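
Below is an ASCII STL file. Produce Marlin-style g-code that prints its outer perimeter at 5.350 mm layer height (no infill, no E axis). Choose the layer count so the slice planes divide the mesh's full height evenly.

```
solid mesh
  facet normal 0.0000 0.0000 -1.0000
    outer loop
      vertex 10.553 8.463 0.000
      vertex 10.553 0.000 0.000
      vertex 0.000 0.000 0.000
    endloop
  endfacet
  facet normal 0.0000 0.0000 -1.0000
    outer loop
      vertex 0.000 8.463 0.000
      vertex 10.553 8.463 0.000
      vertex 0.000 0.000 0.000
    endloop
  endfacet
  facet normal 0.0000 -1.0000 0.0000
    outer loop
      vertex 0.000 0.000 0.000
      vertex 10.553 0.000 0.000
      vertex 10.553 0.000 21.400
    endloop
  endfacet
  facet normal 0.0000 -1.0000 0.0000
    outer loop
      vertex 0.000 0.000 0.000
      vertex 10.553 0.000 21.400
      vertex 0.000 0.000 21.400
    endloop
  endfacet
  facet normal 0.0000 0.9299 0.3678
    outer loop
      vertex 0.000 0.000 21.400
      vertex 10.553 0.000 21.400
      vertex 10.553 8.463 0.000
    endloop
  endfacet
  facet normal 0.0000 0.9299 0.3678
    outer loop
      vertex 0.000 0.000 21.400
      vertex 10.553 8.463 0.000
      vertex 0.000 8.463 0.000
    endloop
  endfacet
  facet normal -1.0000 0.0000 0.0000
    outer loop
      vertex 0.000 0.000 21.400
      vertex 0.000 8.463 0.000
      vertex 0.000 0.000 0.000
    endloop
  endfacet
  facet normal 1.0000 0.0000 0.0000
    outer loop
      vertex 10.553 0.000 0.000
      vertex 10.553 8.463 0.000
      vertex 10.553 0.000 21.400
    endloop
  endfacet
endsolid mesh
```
; perimeter-only toolpath
G21 ; units = mm
G90 ; absolute positioning
G28 ; home
; layer 1
G0 Z5.350
G0 X0.000 Y0.000
G1 X10.553 Y0.000
G1 X10.553 Y6.347
G1 X0.000 Y6.347
G1 X0.000 Y0.000
; layer 2
G0 Z10.700
G0 X0.000 Y0.000
G1 X10.553 Y0.000
G1 X10.553 Y4.231
G1 X0.000 Y4.231
G1 X0.000 Y0.000
; layer 3
G0 Z16.050
G0 X0.000 Y0.000
G1 X10.553 Y0.000
G1 X10.553 Y2.116
G1 X0.000 Y2.116
G1 X0.000 Y0.000
M2 ; end

The solid is a wedge (ramp): 10.6 × 8.46 mm base, rising to 21.4 mm along the y=0 edge and sloping linearly to z=0 at y=8.46. Slicing at Δz = 5.350 mm — 4 equal slices spanning the solid's height, so layer i sits at z = i·h/4 — gives 3 non-empty perimeters. Each is a 4-segment closed polygon; G0 lifts to the layer z and rapids to the start vertex, then G1 traces the edges. The cross-section shrinks linearly with z (the slice at the apex is degenerate and omitted).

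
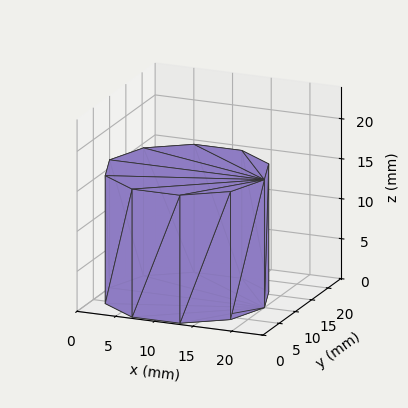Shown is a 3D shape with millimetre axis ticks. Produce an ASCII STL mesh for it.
Reading the render: the shape is a regular 10-sided prism (a cylinder approximated with 10 flat sides), circumscribed radius ≈ 10 mm, height ≈ 16 mm (dimensions read to the nearest mm from the axis ticks). For the STL, each face is triangulated and given an outward normal.

solid part
  facet normal 0.0000 0.0000 -1.0000
    outer loop
      vertex 13.09 19.51 0.00
      vertex 18.09 15.88 0.00
      vertex 20.00 10.00 0.00
    endloop
  endfacet
  facet normal 0.0000 0.0000 -1.0000
    outer loop
      vertex 6.91 19.51 0.00
      vertex 13.09 19.51 0.00
      vertex 20.00 10.00 0.00
    endloop
  endfacet
  facet normal 0.0000 0.0000 -1.0000
    outer loop
      vertex 1.91 15.88 0.00
      vertex 6.91 19.51 0.00
      vertex 20.00 10.00 0.00
    endloop
  endfacet
  facet normal 0.0000 0.0000 -1.0000
    outer loop
      vertex 0.00 10.00 0.00
      vertex 1.91 15.88 0.00
      vertex 20.00 10.00 0.00
    endloop
  endfacet
  facet normal 0.0000 0.0000 -1.0000
    outer loop
      vertex 1.91 4.12 0.00
      vertex 0.00 10.00 0.00
      vertex 20.00 10.00 0.00
    endloop
  endfacet
  facet normal 0.0000 0.0000 -1.0000
    outer loop
      vertex 6.91 0.49 0.00
      vertex 1.91 4.12 0.00
      vertex 20.00 10.00 0.00
    endloop
  endfacet
  facet normal 0.0000 0.0000 -1.0000
    outer loop
      vertex 13.09 0.49 0.00
      vertex 6.91 0.49 0.00
      vertex 20.00 10.00 0.00
    endloop
  endfacet
  facet normal 0.0000 0.0000 -1.0000
    outer loop
      vertex 18.09 4.12 0.00
      vertex 13.09 0.49 0.00
      vertex 20.00 10.00 0.00
    endloop
  endfacet
  facet normal 0.0000 0.0000 1.0000
    outer loop
      vertex 20.00 10.00 16.00
      vertex 18.09 15.88 16.00
      vertex 13.09 19.51 16.00
    endloop
  endfacet
  facet normal 0.0000 0.0000 1.0000
    outer loop
      vertex 20.00 10.00 16.00
      vertex 13.09 19.51 16.00
      vertex 6.91 19.51 16.00
    endloop
  endfacet
  facet normal 0.0000 0.0000 1.0000
    outer loop
      vertex 20.00 10.00 16.00
      vertex 6.91 19.51 16.00
      vertex 1.91 15.88 16.00
    endloop
  endfacet
  facet normal 0.0000 0.0000 1.0000
    outer loop
      vertex 20.00 10.00 16.00
      vertex 1.91 15.88 16.00
      vertex 0.00 10.00 16.00
    endloop
  endfacet
  facet normal 0.0000 0.0000 1.0000
    outer loop
      vertex 20.00 10.00 16.00
      vertex 0.00 10.00 16.00
      vertex 1.91 4.12 16.00
    endloop
  endfacet
  facet normal 0.0000 0.0000 1.0000
    outer loop
      vertex 20.00 10.00 16.00
      vertex 1.91 4.12 16.00
      vertex 6.91 0.49 16.00
    endloop
  endfacet
  facet normal 0.0000 0.0000 1.0000
    outer loop
      vertex 20.00 10.00 16.00
      vertex 6.91 0.49 16.00
      vertex 13.09 0.49 16.00
    endloop
  endfacet
  facet normal 0.0000 0.0000 1.0000
    outer loop
      vertex 20.00 10.00 16.00
      vertex 13.09 0.49 16.00
      vertex 18.09 4.12 16.00
    endloop
  endfacet
  facet normal 0.9511 0.3089 0.0000
    outer loop
      vertex 20.00 10.00 0.00
      vertex 18.09 15.88 0.00
      vertex 18.09 15.88 16.00
    endloop
  endfacet
  facet normal 0.9511 0.3089 0.0000
    outer loop
      vertex 20.00 10.00 0.00
      vertex 18.09 15.88 16.00
      vertex 20.00 10.00 16.00
    endloop
  endfacet
  facet normal 0.5875 0.8092 0.0000
    outer loop
      vertex 18.09 15.88 0.00
      vertex 13.09 19.51 0.00
      vertex 13.09 19.51 16.00
    endloop
  endfacet
  facet normal 0.5875 0.8092 0.0000
    outer loop
      vertex 18.09 15.88 0.00
      vertex 13.09 19.51 16.00
      vertex 18.09 15.88 16.00
    endloop
  endfacet
  facet normal 0.0000 1.0000 0.0000
    outer loop
      vertex 13.09 19.51 0.00
      vertex 6.91 19.51 0.00
      vertex 6.91 19.51 16.00
    endloop
  endfacet
  facet normal 0.0000 1.0000 0.0000
    outer loop
      vertex 13.09 19.51 0.00
      vertex 6.91 19.51 16.00
      vertex 13.09 19.51 16.00
    endloop
  endfacet
  facet normal -0.5875 0.8092 0.0000
    outer loop
      vertex 6.91 19.51 0.00
      vertex 1.91 15.88 0.00
      vertex 1.91 15.88 16.00
    endloop
  endfacet
  facet normal -0.5875 0.8092 0.0000
    outer loop
      vertex 6.91 19.51 0.00
      vertex 1.91 15.88 16.00
      vertex 6.91 19.51 16.00
    endloop
  endfacet
  facet normal -0.9511 0.3089 0.0000
    outer loop
      vertex 1.91 15.88 0.00
      vertex 0.00 10.00 0.00
      vertex 0.00 10.00 16.00
    endloop
  endfacet
  facet normal -0.9511 0.3089 0.0000
    outer loop
      vertex 1.91 15.88 0.00
      vertex 0.00 10.00 16.00
      vertex 1.91 15.88 16.00
    endloop
  endfacet
  facet normal -0.9511 -0.3089 0.0000
    outer loop
      vertex 0.00 10.00 0.00
      vertex 1.91 4.12 0.00
      vertex 1.91 4.12 16.00
    endloop
  endfacet
  facet normal -0.9511 -0.3089 0.0000
    outer loop
      vertex 0.00 10.00 0.00
      vertex 1.91 4.12 16.00
      vertex 0.00 10.00 16.00
    endloop
  endfacet
  facet normal -0.5875 -0.8092 0.0000
    outer loop
      vertex 1.91 4.12 0.00
      vertex 6.91 0.49 0.00
      vertex 6.91 0.49 16.00
    endloop
  endfacet
  facet normal -0.5875 -0.8092 0.0000
    outer loop
      vertex 1.91 4.12 0.00
      vertex 6.91 0.49 16.00
      vertex 1.91 4.12 16.00
    endloop
  endfacet
  facet normal 0.0000 -1.0000 0.0000
    outer loop
      vertex 6.91 0.49 0.00
      vertex 13.09 0.49 0.00
      vertex 13.09 0.49 16.00
    endloop
  endfacet
  facet normal 0.0000 -1.0000 0.0000
    outer loop
      vertex 6.91 0.49 0.00
      vertex 13.09 0.49 16.00
      vertex 6.91 0.49 16.00
    endloop
  endfacet
  facet normal 0.5875 -0.8092 0.0000
    outer loop
      vertex 13.09 0.49 0.00
      vertex 18.09 4.12 0.00
      vertex 18.09 4.12 16.00
    endloop
  endfacet
  facet normal 0.5875 -0.8092 0.0000
    outer loop
      vertex 13.09 0.49 0.00
      vertex 18.09 4.12 16.00
      vertex 13.09 0.49 16.00
    endloop
  endfacet
  facet normal 0.9511 -0.3089 0.0000
    outer loop
      vertex 18.09 4.12 0.00
      vertex 20.00 10.00 0.00
      vertex 20.00 10.00 16.00
    endloop
  endfacet
  facet normal 0.9511 -0.3089 0.0000
    outer loop
      vertex 18.09 4.12 0.00
      vertex 20.00 10.00 16.00
      vertex 18.09 4.12 16.00
    endloop
  endfacet
endsolid part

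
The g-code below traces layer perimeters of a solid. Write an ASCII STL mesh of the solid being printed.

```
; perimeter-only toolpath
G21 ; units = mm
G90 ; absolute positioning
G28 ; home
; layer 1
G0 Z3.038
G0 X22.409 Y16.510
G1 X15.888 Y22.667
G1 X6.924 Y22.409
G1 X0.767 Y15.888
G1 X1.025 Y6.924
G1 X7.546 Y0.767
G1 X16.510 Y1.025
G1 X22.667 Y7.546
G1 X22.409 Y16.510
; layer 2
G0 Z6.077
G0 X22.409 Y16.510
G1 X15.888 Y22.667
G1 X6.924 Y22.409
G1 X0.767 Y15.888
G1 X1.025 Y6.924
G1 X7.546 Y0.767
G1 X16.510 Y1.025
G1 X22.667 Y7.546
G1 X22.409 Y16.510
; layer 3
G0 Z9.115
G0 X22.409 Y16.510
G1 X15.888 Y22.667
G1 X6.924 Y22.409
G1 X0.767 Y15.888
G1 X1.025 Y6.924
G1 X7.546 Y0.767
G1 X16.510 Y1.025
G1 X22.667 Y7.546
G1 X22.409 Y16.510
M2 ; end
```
solid part
  facet normal 0.0000 0.0000 -1.0000
    outer loop
      vertex 6.924 22.409 0.000
      vertex 15.888 22.667 0.000
      vertex 22.409 16.510 0.000
    endloop
  endfacet
  facet normal 0.0000 0.0000 -1.0000
    outer loop
      vertex 0.767 15.888 0.000
      vertex 6.924 22.409 0.000
      vertex 22.409 16.510 0.000
    endloop
  endfacet
  facet normal 0.0000 0.0000 -1.0000
    outer loop
      vertex 1.025 6.924 0.000
      vertex 0.767 15.888 0.000
      vertex 22.409 16.510 0.000
    endloop
  endfacet
  facet normal 0.0000 0.0000 -1.0000
    outer loop
      vertex 7.546 0.767 0.000
      vertex 1.025 6.924 0.000
      vertex 22.409 16.510 0.000
    endloop
  endfacet
  facet normal 0.0000 0.0000 -1.0000
    outer loop
      vertex 16.510 1.025 0.000
      vertex 7.546 0.767 0.000
      vertex 22.409 16.510 0.000
    endloop
  endfacet
  facet normal 0.0000 0.0000 -1.0000
    outer loop
      vertex 22.667 7.546 0.000
      vertex 16.510 1.025 0.000
      vertex 22.409 16.510 0.000
    endloop
  endfacet
  facet normal 0.0000 0.0000 1.0000
    outer loop
      vertex 22.409 16.510 9.115
      vertex 15.888 22.667 9.115
      vertex 6.924 22.409 9.115
    endloop
  endfacet
  facet normal 0.0000 0.0000 1.0000
    outer loop
      vertex 22.409 16.510 9.115
      vertex 6.924 22.409 9.115
      vertex 0.767 15.888 9.115
    endloop
  endfacet
  facet normal 0.0000 0.0000 1.0000
    outer loop
      vertex 22.409 16.510 9.115
      vertex 0.767 15.888 9.115
      vertex 1.025 6.924 9.115
    endloop
  endfacet
  facet normal 0.0000 0.0000 1.0000
    outer loop
      vertex 22.409 16.510 9.115
      vertex 1.025 6.924 9.115
      vertex 7.546 0.767 9.115
    endloop
  endfacet
  facet normal 0.0000 0.0000 1.0000
    outer loop
      vertex 22.409 16.510 9.115
      vertex 7.546 0.767 9.115
      vertex 16.510 1.025 9.115
    endloop
  endfacet
  facet normal 0.0000 0.0000 1.0000
    outer loop
      vertex 22.409 16.510 9.115
      vertex 16.510 1.025 9.115
      vertex 22.667 7.546 9.115
    endloop
  endfacet
  facet normal 0.6865 0.7271 0.0000
    outer loop
      vertex 22.409 16.510 0.000
      vertex 15.888 22.667 0.000
      vertex 15.888 22.667 9.115
    endloop
  endfacet
  facet normal 0.6865 0.7271 0.0000
    outer loop
      vertex 22.409 16.510 0.000
      vertex 15.888 22.667 9.115
      vertex 22.409 16.510 9.115
    endloop
  endfacet
  facet normal -0.0288 0.9996 0.0000
    outer loop
      vertex 15.888 22.667 0.000
      vertex 6.924 22.409 0.000
      vertex 6.924 22.409 9.115
    endloop
  endfacet
  facet normal -0.0288 0.9996 0.0000
    outer loop
      vertex 15.888 22.667 0.000
      vertex 6.924 22.409 9.115
      vertex 15.888 22.667 9.115
    endloop
  endfacet
  facet normal -0.7271 0.6865 0.0000
    outer loop
      vertex 6.924 22.409 0.000
      vertex 0.767 15.888 0.000
      vertex 0.767 15.888 9.115
    endloop
  endfacet
  facet normal -0.7271 0.6865 0.0000
    outer loop
      vertex 6.924 22.409 0.000
      vertex 0.767 15.888 9.115
      vertex 6.924 22.409 9.115
    endloop
  endfacet
  facet normal -0.9996 -0.0288 0.0000
    outer loop
      vertex 0.767 15.888 0.000
      vertex 1.025 6.924 0.000
      vertex 1.025 6.924 9.115
    endloop
  endfacet
  facet normal -0.9996 -0.0288 0.0000
    outer loop
      vertex 0.767 15.888 0.000
      vertex 1.025 6.924 9.115
      vertex 0.767 15.888 9.115
    endloop
  endfacet
  facet normal -0.6865 -0.7271 0.0000
    outer loop
      vertex 1.025 6.924 0.000
      vertex 7.546 0.767 0.000
      vertex 7.546 0.767 9.115
    endloop
  endfacet
  facet normal -0.6865 -0.7271 0.0000
    outer loop
      vertex 1.025 6.924 0.000
      vertex 7.546 0.767 9.115
      vertex 1.025 6.924 9.115
    endloop
  endfacet
  facet normal 0.0288 -0.9996 0.0000
    outer loop
      vertex 7.546 0.767 0.000
      vertex 16.510 1.025 0.000
      vertex 16.510 1.025 9.115
    endloop
  endfacet
  facet normal 0.0288 -0.9996 0.0000
    outer loop
      vertex 7.546 0.767 0.000
      vertex 16.510 1.025 9.115
      vertex 7.546 0.767 9.115
    endloop
  endfacet
  facet normal 0.7271 -0.6865 0.0000
    outer loop
      vertex 16.510 1.025 0.000
      vertex 22.667 7.546 0.000
      vertex 22.667 7.546 9.115
    endloop
  endfacet
  facet normal 0.7271 -0.6865 0.0000
    outer loop
      vertex 16.510 1.025 0.000
      vertex 22.667 7.546 9.115
      vertex 16.510 1.025 9.115
    endloop
  endfacet
  facet normal 0.9996 0.0288 0.0000
    outer loop
      vertex 22.667 7.546 0.000
      vertex 22.409 16.510 0.000
      vertex 22.409 16.510 9.115
    endloop
  endfacet
  facet normal 0.9996 0.0288 0.0000
    outer loop
      vertex 22.667 7.546 0.000
      vertex 22.409 16.510 9.115
      vertex 22.667 7.546 9.115
    endloop
  endfacet
endsolid part

The G0 Z moves step by Δz≈3.038 mm. Every layer's G1 loop is the same polygon, so the solid is a straight extrusion of it from z=0 to z≈9.12. Closing with flat bottom and top caps and triangulating gives 28 facets — a regular 8-sided prism (a cylinder approximated with 8 flat sides), circumscribed radius ≈ 11.7 mm, height ≈ 9.12 mm.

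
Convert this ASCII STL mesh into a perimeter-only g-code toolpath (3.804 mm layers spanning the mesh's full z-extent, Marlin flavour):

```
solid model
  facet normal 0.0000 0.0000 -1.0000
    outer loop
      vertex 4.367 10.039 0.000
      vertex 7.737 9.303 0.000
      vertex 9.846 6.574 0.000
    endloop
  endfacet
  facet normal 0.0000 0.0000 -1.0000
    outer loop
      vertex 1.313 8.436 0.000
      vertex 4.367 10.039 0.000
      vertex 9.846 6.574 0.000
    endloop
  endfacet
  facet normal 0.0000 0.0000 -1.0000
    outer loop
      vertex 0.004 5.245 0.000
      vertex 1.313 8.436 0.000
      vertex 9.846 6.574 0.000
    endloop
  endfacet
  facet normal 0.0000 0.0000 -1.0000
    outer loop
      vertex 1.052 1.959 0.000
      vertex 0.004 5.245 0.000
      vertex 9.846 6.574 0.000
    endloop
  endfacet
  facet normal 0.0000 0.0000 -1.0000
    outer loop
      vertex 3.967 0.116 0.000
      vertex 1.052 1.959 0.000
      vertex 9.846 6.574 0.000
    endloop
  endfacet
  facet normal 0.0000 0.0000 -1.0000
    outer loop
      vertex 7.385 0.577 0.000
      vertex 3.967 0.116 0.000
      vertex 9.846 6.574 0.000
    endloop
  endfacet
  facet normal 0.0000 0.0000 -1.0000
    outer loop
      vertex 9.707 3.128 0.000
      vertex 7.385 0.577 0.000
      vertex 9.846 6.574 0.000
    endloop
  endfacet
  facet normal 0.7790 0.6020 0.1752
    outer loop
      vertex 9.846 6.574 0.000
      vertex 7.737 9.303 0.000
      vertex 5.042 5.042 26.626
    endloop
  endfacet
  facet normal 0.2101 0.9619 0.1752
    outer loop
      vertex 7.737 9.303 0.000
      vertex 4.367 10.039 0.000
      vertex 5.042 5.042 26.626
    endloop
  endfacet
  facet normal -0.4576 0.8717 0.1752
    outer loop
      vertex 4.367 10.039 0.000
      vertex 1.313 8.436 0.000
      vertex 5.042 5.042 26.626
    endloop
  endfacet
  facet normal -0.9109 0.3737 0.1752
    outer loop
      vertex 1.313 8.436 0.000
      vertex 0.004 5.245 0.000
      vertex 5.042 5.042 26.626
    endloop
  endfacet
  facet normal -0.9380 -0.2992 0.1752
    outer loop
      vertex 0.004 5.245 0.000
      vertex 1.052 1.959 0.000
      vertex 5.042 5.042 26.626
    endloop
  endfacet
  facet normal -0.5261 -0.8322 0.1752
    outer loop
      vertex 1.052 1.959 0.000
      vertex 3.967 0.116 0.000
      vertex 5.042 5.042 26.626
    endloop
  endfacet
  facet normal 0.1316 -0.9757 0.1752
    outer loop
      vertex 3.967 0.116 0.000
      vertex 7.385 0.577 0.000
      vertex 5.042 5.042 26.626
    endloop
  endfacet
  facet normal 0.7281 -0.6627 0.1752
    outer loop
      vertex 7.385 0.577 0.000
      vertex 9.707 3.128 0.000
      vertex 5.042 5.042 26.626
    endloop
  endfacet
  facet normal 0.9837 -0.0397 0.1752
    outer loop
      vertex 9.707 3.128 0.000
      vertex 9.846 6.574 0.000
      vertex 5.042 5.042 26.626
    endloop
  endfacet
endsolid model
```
; perimeter-only toolpath
G21 ; units = mm
G90 ; absolute positioning
G28 ; home
; layer 1
G0 Z3.804
G0 X9.160 Y6.355
G1 X7.352 Y8.694
G1 X4.463 Y9.325
G1 X1.846 Y7.951
G1 X0.724 Y5.216
G1 X1.622 Y2.399
G1 X4.121 Y0.820
G1 X7.050 Y1.215
G1 X9.041 Y3.401
G1 X9.160 Y6.355
; layer 2
G0 Z7.607
G0 X8.473 Y6.136
G1 X6.967 Y8.086
G1 X4.560 Y8.611
G1 X2.378 Y7.466
G1 X1.443 Y5.187
G1 X2.192 Y2.840
G1 X4.274 Y1.523
G1 X6.716 Y1.853
G1 X8.374 Y3.675
G1 X8.473 Y6.136
; layer 3
G0 Z11.411
G0 X7.787 Y5.917
G1 X6.582 Y7.477
G1 X4.656 Y7.897
G1 X2.911 Y6.981
G1 X2.163 Y5.158
G1 X2.762 Y3.280
G1 X4.428 Y2.227
G1 X6.381 Y2.491
G1 X7.708 Y3.948
G1 X7.787 Y5.917
; layer 4
G0 Z15.215
G0 X7.101 Y5.699
G1 X6.197 Y6.868
G1 X4.753 Y7.184
G1 X3.444 Y6.497
G1 X2.883 Y5.129
G1 X3.332 Y3.721
G1 X4.581 Y2.931
G1 X6.046 Y3.128
G1 X7.041 Y4.222
G1 X7.101 Y5.699
; layer 5
G0 Z19.019
G0 X6.415 Y5.480
G1 X5.812 Y6.259
G1 X4.849 Y6.470
G1 X3.977 Y6.012
G1 X3.603 Y5.100
G1 X3.902 Y4.161
G1 X4.735 Y3.635
G1 X5.711 Y3.766
G1 X6.375 Y4.495
G1 X6.415 Y5.480
; layer 6
G0 Z22.822
G0 X5.728 Y5.261
G1 X5.427 Y5.651
G1 X4.946 Y5.756
G1 X4.509 Y5.527
G1 X4.322 Y5.071
G1 X4.472 Y4.602
G1 X4.888 Y4.338
G1 X5.377 Y4.404
G1 X5.708 Y4.769
G1 X5.728 Y5.261
M2 ; end

The solid is a regular 9-sided pyramid, base circumscribed radius ≈ 5.04 mm, apex at z ≈ 26.6 mm. Slicing at Δz = 3.804 mm — 7 equal slices spanning the solid's height, so layer i sits at z = i·h/7 — gives 6 non-empty perimeters. Each is a 9-segment closed polygon; G0 lifts to the layer z and rapids to the start vertex, then G1 traces the edges. The cross-section shrinks linearly with z (the slice at the apex is degenerate and omitted).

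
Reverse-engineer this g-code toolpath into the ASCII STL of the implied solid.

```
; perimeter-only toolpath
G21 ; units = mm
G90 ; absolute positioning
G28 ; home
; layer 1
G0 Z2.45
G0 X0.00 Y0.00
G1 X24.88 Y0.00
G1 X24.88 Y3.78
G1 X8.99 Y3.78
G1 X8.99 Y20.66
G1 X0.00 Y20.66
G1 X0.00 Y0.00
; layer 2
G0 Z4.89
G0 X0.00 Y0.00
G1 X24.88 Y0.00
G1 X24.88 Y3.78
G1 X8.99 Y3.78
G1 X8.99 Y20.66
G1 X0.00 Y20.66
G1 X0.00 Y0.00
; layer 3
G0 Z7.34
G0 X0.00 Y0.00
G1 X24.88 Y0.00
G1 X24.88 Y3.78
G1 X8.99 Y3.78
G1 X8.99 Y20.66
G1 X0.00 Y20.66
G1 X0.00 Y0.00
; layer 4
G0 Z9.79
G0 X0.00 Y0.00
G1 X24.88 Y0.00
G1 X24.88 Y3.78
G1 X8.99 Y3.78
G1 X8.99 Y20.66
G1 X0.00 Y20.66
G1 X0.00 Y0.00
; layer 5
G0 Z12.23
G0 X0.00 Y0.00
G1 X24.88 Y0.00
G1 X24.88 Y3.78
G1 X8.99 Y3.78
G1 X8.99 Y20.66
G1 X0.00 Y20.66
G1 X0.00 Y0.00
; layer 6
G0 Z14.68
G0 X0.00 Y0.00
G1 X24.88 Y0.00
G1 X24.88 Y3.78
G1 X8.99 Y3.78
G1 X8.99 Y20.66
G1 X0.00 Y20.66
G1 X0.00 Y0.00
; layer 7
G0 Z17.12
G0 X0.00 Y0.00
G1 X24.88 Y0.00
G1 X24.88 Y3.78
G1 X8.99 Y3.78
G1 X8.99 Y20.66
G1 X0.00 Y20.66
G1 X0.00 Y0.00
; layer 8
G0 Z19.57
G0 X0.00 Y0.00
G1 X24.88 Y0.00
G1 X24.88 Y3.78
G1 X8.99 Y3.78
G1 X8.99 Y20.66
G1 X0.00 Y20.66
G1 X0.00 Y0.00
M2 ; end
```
solid part
  facet normal 0.0000 0.0000 -1.0000
    outer loop
      vertex 24.88 3.78 0.00
      vertex 24.88 0.00 0.00
      vertex 0.00 0.00 0.00
    endloop
  endfacet
  facet normal 0.0000 0.0000 -1.0000
    outer loop
      vertex 8.99 3.78 0.00
      vertex 24.88 3.78 0.00
      vertex 0.00 0.00 0.00
    endloop
  endfacet
  facet normal 0.0000 0.0000 -1.0000
    outer loop
      vertex 8.99 20.66 0.00
      vertex 8.99 3.78 0.00
      vertex 0.00 0.00 0.00
    endloop
  endfacet
  facet normal 0.0000 0.0000 -1.0000
    outer loop
      vertex 0.00 20.66 0.00
      vertex 8.99 20.66 0.00
      vertex 0.00 0.00 0.00
    endloop
  endfacet
  facet normal 0.0000 0.0000 1.0000
    outer loop
      vertex 0.00 0.00 19.57
      vertex 24.88 0.00 19.57
      vertex 24.88 3.78 19.57
    endloop
  endfacet
  facet normal 0.0000 0.0000 1.0000
    outer loop
      vertex 0.00 0.00 19.57
      vertex 24.88 3.78 19.57
      vertex 8.99 3.78 19.57
    endloop
  endfacet
  facet normal 0.0000 0.0000 1.0000
    outer loop
      vertex 0.00 0.00 19.57
      vertex 8.99 3.78 19.57
      vertex 8.99 20.66 19.57
    endloop
  endfacet
  facet normal 0.0000 0.0000 1.0000
    outer loop
      vertex 0.00 0.00 19.57
      vertex 8.99 20.66 19.57
      vertex 0.00 20.66 19.57
    endloop
  endfacet
  facet normal 0.0000 -1.0000 0.0000
    outer loop
      vertex 0.00 0.00 0.00
      vertex 24.88 0.00 0.00
      vertex 24.88 0.00 19.57
    endloop
  endfacet
  facet normal 0.0000 -1.0000 0.0000
    outer loop
      vertex 0.00 0.00 0.00
      vertex 24.88 0.00 19.57
      vertex 0.00 0.00 19.57
    endloop
  endfacet
  facet normal 1.0000 0.0000 0.0000
    outer loop
      vertex 24.88 0.00 0.00
      vertex 24.88 3.78 0.00
      vertex 24.88 3.78 19.57
    endloop
  endfacet
  facet normal 1.0000 0.0000 0.0000
    outer loop
      vertex 24.88 0.00 0.00
      vertex 24.88 3.78 19.57
      vertex 24.88 0.00 19.57
    endloop
  endfacet
  facet normal 0.0000 1.0000 0.0000
    outer loop
      vertex 24.88 3.78 0.00
      vertex 8.99 3.78 0.00
      vertex 8.99 3.78 19.57
    endloop
  endfacet
  facet normal 0.0000 1.0000 0.0000
    outer loop
      vertex 24.88 3.78 0.00
      vertex 8.99 3.78 19.57
      vertex 24.88 3.78 19.57
    endloop
  endfacet
  facet normal 1.0000 0.0000 0.0000
    outer loop
      vertex 8.99 3.78 0.00
      vertex 8.99 20.66 0.00
      vertex 8.99 20.66 19.57
    endloop
  endfacet
  facet normal 1.0000 0.0000 0.0000
    outer loop
      vertex 8.99 3.78 0.00
      vertex 8.99 20.66 19.57
      vertex 8.99 3.78 19.57
    endloop
  endfacet
  facet normal 0.0000 1.0000 0.0000
    outer loop
      vertex 8.99 20.66 0.00
      vertex 0.00 20.66 0.00
      vertex 0.00 20.66 19.57
    endloop
  endfacet
  facet normal 0.0000 1.0000 0.0000
    outer loop
      vertex 8.99 20.66 0.00
      vertex 0.00 20.66 19.57
      vertex 8.99 20.66 19.57
    endloop
  endfacet
  facet normal -1.0000 0.0000 0.0000
    outer loop
      vertex 0.00 20.66 0.00
      vertex 0.00 0.00 0.00
      vertex 0.00 0.00 19.57
    endloop
  endfacet
  facet normal -1.0000 0.0000 0.0000
    outer loop
      vertex 0.00 20.66 0.00
      vertex 0.00 0.00 19.57
      vertex 0.00 20.66 19.57
    endloop
  endfacet
endsolid part

The G0 Z moves step by Δz≈2.45 mm. Every layer's G1 loop is the same polygon, so the solid is a straight extrusion of it from z=0 to z≈19.6. Closing with flat bottom and top caps and triangulating gives 20 facets — an L-shaped prism: outer 24.9 × 20.7 mm, arm thicknesses ≈ 3.78 mm (horizontal) and 8.99 mm (vertical), extruded 19.6 mm in z.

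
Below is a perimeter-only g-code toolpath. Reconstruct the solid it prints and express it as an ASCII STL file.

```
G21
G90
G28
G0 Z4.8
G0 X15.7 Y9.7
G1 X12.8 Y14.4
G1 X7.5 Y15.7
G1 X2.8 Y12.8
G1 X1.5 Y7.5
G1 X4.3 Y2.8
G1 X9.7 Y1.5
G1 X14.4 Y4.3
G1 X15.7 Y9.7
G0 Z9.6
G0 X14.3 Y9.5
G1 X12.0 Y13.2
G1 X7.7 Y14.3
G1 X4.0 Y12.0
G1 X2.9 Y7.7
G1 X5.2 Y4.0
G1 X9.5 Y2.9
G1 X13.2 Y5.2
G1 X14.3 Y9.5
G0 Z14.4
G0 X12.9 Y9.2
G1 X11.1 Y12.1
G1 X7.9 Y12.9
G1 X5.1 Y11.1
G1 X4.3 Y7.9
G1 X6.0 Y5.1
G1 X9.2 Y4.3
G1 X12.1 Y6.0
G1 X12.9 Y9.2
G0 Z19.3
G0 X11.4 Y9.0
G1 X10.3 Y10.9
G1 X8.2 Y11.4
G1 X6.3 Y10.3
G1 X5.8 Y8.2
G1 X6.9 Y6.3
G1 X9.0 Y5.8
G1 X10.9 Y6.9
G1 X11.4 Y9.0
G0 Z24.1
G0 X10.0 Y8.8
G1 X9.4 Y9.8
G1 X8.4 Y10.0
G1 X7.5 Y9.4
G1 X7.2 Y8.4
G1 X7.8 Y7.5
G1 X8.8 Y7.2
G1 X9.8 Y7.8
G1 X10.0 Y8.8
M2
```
solid part
  facet normal 0.0000 0.0000 -1.0000
    outer loop
      vertex 7.3 17.1 0.0
      vertex 13.7 15.5 0.0
      vertex 17.1 9.9 0.0
    endloop
  endfacet
  facet normal 0.0000 0.0000 -1.0000
    outer loop
      vertex 1.7 13.7 0.0
      vertex 7.3 17.1 0.0
      vertex 17.1 9.9 0.0
    endloop
  endfacet
  facet normal 0.0000 0.0000 -1.0000
    outer loop
      vertex 0.1 7.3 0.0
      vertex 1.7 13.7 0.0
      vertex 17.1 9.9 0.0
    endloop
  endfacet
  facet normal 0.0000 0.0000 -1.0000
    outer loop
      vertex 3.5 1.7 0.0
      vertex 0.1 7.3 0.0
      vertex 17.1 9.9 0.0
    endloop
  endfacet
  facet normal 0.0000 0.0000 -1.0000
    outer loop
      vertex 9.9 0.1 0.0
      vertex 3.5 1.7 0.0
      vertex 17.1 9.9 0.0
    endloop
  endfacet
  facet normal 0.0000 0.0000 -1.0000
    outer loop
      vertex 15.5 3.5 0.0
      vertex 9.9 0.1 0.0
      vertex 17.1 9.9 0.0
    endloop
  endfacet
  facet normal 0.8242 0.5004 0.2649
    outer loop
      vertex 17.1 9.9 0.0
      vertex 13.7 15.5 0.0
      vertex 8.6 8.6 28.9
    endloop
  endfacet
  facet normal 0.2339 0.9356 0.2646
    outer loop
      vertex 13.7 15.5 0.0
      vertex 7.3 17.1 0.0
      vertex 8.6 8.6 28.9
    endloop
  endfacet
  facet normal -0.5004 0.8242 0.2649
    outer loop
      vertex 7.3 17.1 0.0
      vertex 1.7 13.7 0.0
      vertex 8.6 8.6 28.9
    endloop
  endfacet
  facet normal -0.9356 0.2339 0.2646
    outer loop
      vertex 1.7 13.7 0.0
      vertex 0.1 7.3 0.0
      vertex 8.6 8.6 28.9
    endloop
  endfacet
  facet normal -0.8242 -0.5004 0.2649
    outer loop
      vertex 0.1 7.3 0.0
      vertex 3.5 1.7 0.0
      vertex 8.6 8.6 28.9
    endloop
  endfacet
  facet normal -0.2339 -0.9356 0.2646
    outer loop
      vertex 3.5 1.7 0.0
      vertex 9.9 0.1 0.0
      vertex 8.6 8.6 28.9
    endloop
  endfacet
  facet normal 0.5004 -0.8242 0.2649
    outer loop
      vertex 9.9 0.1 0.0
      vertex 15.5 3.5 0.0
      vertex 8.6 8.6 28.9
    endloop
  endfacet
  facet normal 0.9356 -0.2339 0.2646
    outer loop
      vertex 15.5 3.5 0.0
      vertex 17.1 9.9 0.0
      vertex 8.6 8.6 28.9
    endloop
  endfacet
endsolid part

The G0 Z moves step by Δz≈4.8 mm. The G1 loops shrink linearly with z, so the solid tapers from its base footprint up to z≈28.9. Closing with a flat bottom cap and the tapered top and triangulating gives 14 facets — a regular 8-sided pyramid, base circumscribed radius ≈ 8.6 mm, apex at z ≈ 28.9 mm.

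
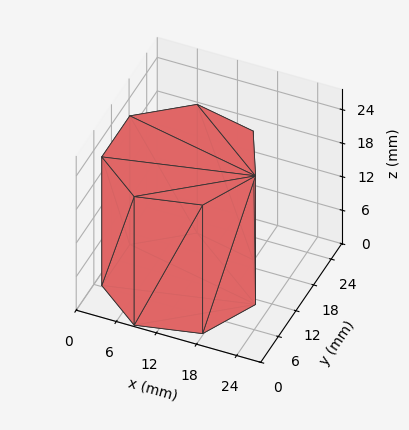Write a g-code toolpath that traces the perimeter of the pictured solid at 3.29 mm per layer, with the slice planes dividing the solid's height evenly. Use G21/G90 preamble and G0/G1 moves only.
Reading the render: the shape is a regular 7-sided prism (a cylinder approximated with 7 flat sides), circumscribed radius ≈ 11 mm, height ≈ 23 mm (dimensions read to the nearest mm from the axis ticks). For the g-code, the solid's height is divided into equal slices at the stated Δz and each level perimeter traced with G1 moves after a G0 lift.

; perimeter-only toolpath
G21 ; units = mm
G90 ; absolute positioning
G28 ; home
; layer 1
G0 Z3.29
G0 X22.00 Y11.00
G1 X17.86 Y19.60
G1 X8.55 Y21.72
G1 X1.09 Y15.77
G1 X1.09 Y6.23
G1 X8.55 Y0.28
G1 X17.86 Y2.40
G1 X22.00 Y11.00
; layer 2
G0 Z6.57
G0 X22.00 Y11.00
G1 X17.86 Y19.60
G1 X8.55 Y21.72
G1 X1.09 Y15.77
G1 X1.09 Y6.23
G1 X8.55 Y0.28
G1 X17.86 Y2.40
G1 X22.00 Y11.00
; layer 3
G0 Z9.86
G0 X22.00 Y11.00
G1 X17.86 Y19.60
G1 X8.55 Y21.72
G1 X1.09 Y15.77
G1 X1.09 Y6.23
G1 X8.55 Y0.28
G1 X17.86 Y2.40
G1 X22.00 Y11.00
; layer 4
G0 Z13.14
G0 X22.00 Y11.00
G1 X17.86 Y19.60
G1 X8.55 Y21.72
G1 X1.09 Y15.77
G1 X1.09 Y6.23
G1 X8.55 Y0.28
G1 X17.86 Y2.40
G1 X22.00 Y11.00
; layer 5
G0 Z16.43
G0 X22.00 Y11.00
G1 X17.86 Y19.60
G1 X8.55 Y21.72
G1 X1.09 Y15.77
G1 X1.09 Y6.23
G1 X8.55 Y0.28
G1 X17.86 Y2.40
G1 X22.00 Y11.00
; layer 6
G0 Z19.71
G0 X22.00 Y11.00
G1 X17.86 Y19.60
G1 X8.55 Y21.72
G1 X1.09 Y15.77
G1 X1.09 Y6.23
G1 X8.55 Y0.28
G1 X17.86 Y2.40
G1 X22.00 Y11.00
; layer 7
G0 Z23.00
G0 X22.00 Y11.00
G1 X17.86 Y19.60
G1 X8.55 Y21.72
G1 X1.09 Y15.77
G1 X1.09 Y6.23
G1 X8.55 Y0.28
G1 X17.86 Y2.40
G1 X22.00 Y11.00
M2 ; end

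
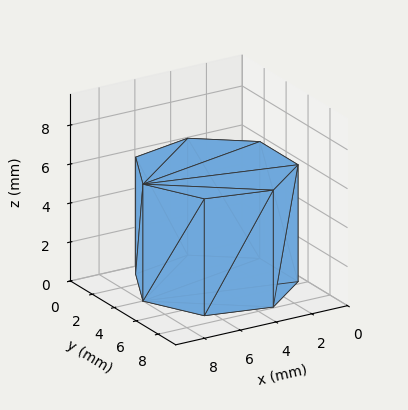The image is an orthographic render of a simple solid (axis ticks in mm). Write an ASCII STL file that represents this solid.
Reading the render: the shape is a regular 7-sided prism (a cylinder approximated with 7 flat sides), circumscribed radius ≈ 4 mm, height ≈ 6 mm (dimensions read to the nearest mm from the axis ticks). For the STL, each face is triangulated and given an outward normal.

solid part
  facet normal 0.0000 0.0000 -1.0000
    outer loop
      vertex 3.11 7.90 0.00
      vertex 6.49 7.13 0.00
      vertex 8.00 4.00 0.00
    endloop
  endfacet
  facet normal 0.0000 0.0000 -1.0000
    outer loop
      vertex 0.40 5.74 0.00
      vertex 3.11 7.90 0.00
      vertex 8.00 4.00 0.00
    endloop
  endfacet
  facet normal 0.0000 0.0000 -1.0000
    outer loop
      vertex 0.40 2.26 0.00
      vertex 0.40 5.74 0.00
      vertex 8.00 4.00 0.00
    endloop
  endfacet
  facet normal 0.0000 0.0000 -1.0000
    outer loop
      vertex 3.11 0.10 0.00
      vertex 0.40 2.26 0.00
      vertex 8.00 4.00 0.00
    endloop
  endfacet
  facet normal 0.0000 0.0000 -1.0000
    outer loop
      vertex 6.49 0.87 0.00
      vertex 3.11 0.10 0.00
      vertex 8.00 4.00 0.00
    endloop
  endfacet
  facet normal 0.0000 0.0000 1.0000
    outer loop
      vertex 8.00 4.00 6.00
      vertex 6.49 7.13 6.00
      vertex 3.11 7.90 6.00
    endloop
  endfacet
  facet normal 0.0000 0.0000 1.0000
    outer loop
      vertex 8.00 4.00 6.00
      vertex 3.11 7.90 6.00
      vertex 0.40 5.74 6.00
    endloop
  endfacet
  facet normal 0.0000 0.0000 1.0000
    outer loop
      vertex 8.00 4.00 6.00
      vertex 0.40 5.74 6.00
      vertex 0.40 2.26 6.00
    endloop
  endfacet
  facet normal 0.0000 0.0000 1.0000
    outer loop
      vertex 8.00 4.00 6.00
      vertex 0.40 2.26 6.00
      vertex 3.11 0.10 6.00
    endloop
  endfacet
  facet normal 0.0000 0.0000 1.0000
    outer loop
      vertex 8.00 4.00 6.00
      vertex 3.11 0.10 6.00
      vertex 6.49 0.87 6.00
    endloop
  endfacet
  facet normal 0.9007 0.4345 0.0000
    outer loop
      vertex 8.00 4.00 0.00
      vertex 6.49 7.13 0.00
      vertex 6.49 7.13 6.00
    endloop
  endfacet
  facet normal 0.9007 0.4345 0.0000
    outer loop
      vertex 8.00 4.00 0.00
      vertex 6.49 7.13 6.00
      vertex 8.00 4.00 6.00
    endloop
  endfacet
  facet normal 0.2221 0.9750 0.0000
    outer loop
      vertex 6.49 7.13 0.00
      vertex 3.11 7.90 0.00
      vertex 3.11 7.90 6.00
    endloop
  endfacet
  facet normal 0.2221 0.9750 0.0000
    outer loop
      vertex 6.49 7.13 0.00
      vertex 3.11 7.90 6.00
      vertex 6.49 7.13 6.00
    endloop
  endfacet
  facet normal -0.6233 0.7820 0.0000
    outer loop
      vertex 3.11 7.90 0.00
      vertex 0.40 5.74 0.00
      vertex 0.40 5.74 6.00
    endloop
  endfacet
  facet normal -0.6233 0.7820 0.0000
    outer loop
      vertex 3.11 7.90 0.00
      vertex 0.40 5.74 6.00
      vertex 3.11 7.90 6.00
    endloop
  endfacet
  facet normal -1.0000 0.0000 0.0000
    outer loop
      vertex 0.40 5.74 0.00
      vertex 0.40 2.26 0.00
      vertex 0.40 2.26 6.00
    endloop
  endfacet
  facet normal -1.0000 0.0000 0.0000
    outer loop
      vertex 0.40 5.74 0.00
      vertex 0.40 2.26 6.00
      vertex 0.40 5.74 6.00
    endloop
  endfacet
  facet normal -0.6233 -0.7820 0.0000
    outer loop
      vertex 0.40 2.26 0.00
      vertex 3.11 0.10 0.00
      vertex 3.11 0.10 6.00
    endloop
  endfacet
  facet normal -0.6233 -0.7820 0.0000
    outer loop
      vertex 0.40 2.26 0.00
      vertex 3.11 0.10 6.00
      vertex 0.40 2.26 6.00
    endloop
  endfacet
  facet normal 0.2221 -0.9750 0.0000
    outer loop
      vertex 3.11 0.10 0.00
      vertex 6.49 0.87 0.00
      vertex 6.49 0.87 6.00
    endloop
  endfacet
  facet normal 0.2221 -0.9750 0.0000
    outer loop
      vertex 3.11 0.10 0.00
      vertex 6.49 0.87 6.00
      vertex 3.11 0.10 6.00
    endloop
  endfacet
  facet normal 0.9007 -0.4345 0.0000
    outer loop
      vertex 6.49 0.87 0.00
      vertex 8.00 4.00 0.00
      vertex 8.00 4.00 6.00
    endloop
  endfacet
  facet normal 0.9007 -0.4345 0.0000
    outer loop
      vertex 6.49 0.87 0.00
      vertex 8.00 4.00 6.00
      vertex 6.49 0.87 6.00
    endloop
  endfacet
endsolid part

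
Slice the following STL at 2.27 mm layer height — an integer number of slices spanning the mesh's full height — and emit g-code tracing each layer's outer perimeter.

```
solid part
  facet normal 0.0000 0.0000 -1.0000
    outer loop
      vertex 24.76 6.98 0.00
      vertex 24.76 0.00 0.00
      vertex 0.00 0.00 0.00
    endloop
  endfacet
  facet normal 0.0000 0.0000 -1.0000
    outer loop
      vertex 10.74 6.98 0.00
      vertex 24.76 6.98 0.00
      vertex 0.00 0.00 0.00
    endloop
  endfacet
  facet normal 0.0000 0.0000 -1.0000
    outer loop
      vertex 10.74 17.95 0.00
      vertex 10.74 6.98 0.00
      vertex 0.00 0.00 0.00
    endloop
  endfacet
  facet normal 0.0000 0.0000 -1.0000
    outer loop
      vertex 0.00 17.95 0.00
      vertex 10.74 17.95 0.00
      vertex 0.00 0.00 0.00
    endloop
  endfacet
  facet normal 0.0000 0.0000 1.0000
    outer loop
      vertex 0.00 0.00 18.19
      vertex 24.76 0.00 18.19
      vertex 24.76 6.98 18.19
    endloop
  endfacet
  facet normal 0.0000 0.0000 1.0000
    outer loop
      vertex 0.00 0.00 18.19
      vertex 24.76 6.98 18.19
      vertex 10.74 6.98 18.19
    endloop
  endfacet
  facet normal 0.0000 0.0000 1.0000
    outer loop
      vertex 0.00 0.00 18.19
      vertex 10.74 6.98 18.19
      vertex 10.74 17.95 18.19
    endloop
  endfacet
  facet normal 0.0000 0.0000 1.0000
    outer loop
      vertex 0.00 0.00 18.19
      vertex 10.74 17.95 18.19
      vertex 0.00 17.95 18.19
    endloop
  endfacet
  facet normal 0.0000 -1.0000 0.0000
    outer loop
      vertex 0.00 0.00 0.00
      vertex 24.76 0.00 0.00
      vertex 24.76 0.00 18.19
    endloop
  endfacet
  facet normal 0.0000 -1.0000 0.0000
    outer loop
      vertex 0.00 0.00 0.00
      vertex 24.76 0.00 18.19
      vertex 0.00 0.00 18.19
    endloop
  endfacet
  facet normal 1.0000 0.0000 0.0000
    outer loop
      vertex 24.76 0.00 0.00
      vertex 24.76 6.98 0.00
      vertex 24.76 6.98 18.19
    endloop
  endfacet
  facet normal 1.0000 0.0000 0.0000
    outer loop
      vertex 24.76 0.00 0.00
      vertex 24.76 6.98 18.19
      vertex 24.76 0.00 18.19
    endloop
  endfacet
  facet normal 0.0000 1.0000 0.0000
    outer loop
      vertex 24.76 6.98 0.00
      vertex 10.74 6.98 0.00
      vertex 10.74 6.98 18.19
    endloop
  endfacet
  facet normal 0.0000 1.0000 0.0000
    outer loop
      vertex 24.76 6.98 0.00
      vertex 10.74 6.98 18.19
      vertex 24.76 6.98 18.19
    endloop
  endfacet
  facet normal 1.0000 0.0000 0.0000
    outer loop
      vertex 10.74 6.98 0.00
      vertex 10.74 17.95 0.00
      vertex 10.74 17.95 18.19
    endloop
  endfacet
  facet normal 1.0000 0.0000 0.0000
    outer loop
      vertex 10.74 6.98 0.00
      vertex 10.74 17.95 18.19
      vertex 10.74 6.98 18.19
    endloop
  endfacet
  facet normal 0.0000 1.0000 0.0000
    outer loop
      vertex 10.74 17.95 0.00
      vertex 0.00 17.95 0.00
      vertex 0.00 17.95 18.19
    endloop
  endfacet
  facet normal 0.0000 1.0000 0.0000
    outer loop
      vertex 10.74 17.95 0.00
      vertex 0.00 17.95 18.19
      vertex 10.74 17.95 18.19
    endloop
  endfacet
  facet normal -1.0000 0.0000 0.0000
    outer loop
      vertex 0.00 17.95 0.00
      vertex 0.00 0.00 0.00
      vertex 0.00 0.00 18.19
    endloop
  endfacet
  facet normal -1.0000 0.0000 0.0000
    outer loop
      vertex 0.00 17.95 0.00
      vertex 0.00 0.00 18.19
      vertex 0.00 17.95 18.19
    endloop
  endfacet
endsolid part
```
; perimeter-only toolpath
G21 ; units = mm
G90 ; absolute positioning
G28 ; home
; layer 1
G0 Z2.27
G0 X0.00 Y0.00
G1 X24.76 Y0.00
G1 X24.76 Y6.98
G1 X10.74 Y6.98
G1 X10.74 Y17.95
G1 X0.00 Y17.95
G1 X0.00 Y0.00
; layer 2
G0 Z4.55
G0 X0.00 Y0.00
G1 X24.76 Y0.00
G1 X24.76 Y6.98
G1 X10.74 Y6.98
G1 X10.74 Y17.95
G1 X0.00 Y17.95
G1 X0.00 Y0.00
; layer 3
G0 Z6.82
G0 X0.00 Y0.00
G1 X24.76 Y0.00
G1 X24.76 Y6.98
G1 X10.74 Y6.98
G1 X10.74 Y17.95
G1 X0.00 Y17.95
G1 X0.00 Y0.00
; layer 4
G0 Z9.10
G0 X0.00 Y0.00
G1 X24.76 Y0.00
G1 X24.76 Y6.98
G1 X10.74 Y6.98
G1 X10.74 Y17.95
G1 X0.00 Y17.95
G1 X0.00 Y0.00
; layer 5
G0 Z11.37
G0 X0.00 Y0.00
G1 X24.76 Y0.00
G1 X24.76 Y6.98
G1 X10.74 Y6.98
G1 X10.74 Y17.95
G1 X0.00 Y17.95
G1 X0.00 Y0.00
; layer 6
G0 Z13.64
G0 X0.00 Y0.00
G1 X24.76 Y0.00
G1 X24.76 Y6.98
G1 X10.74 Y6.98
G1 X10.74 Y17.95
G1 X0.00 Y17.95
G1 X0.00 Y0.00
; layer 7
G0 Z15.92
G0 X0.00 Y0.00
G1 X24.76 Y0.00
G1 X24.76 Y6.98
G1 X10.74 Y6.98
G1 X10.74 Y17.95
G1 X0.00 Y17.95
G1 X0.00 Y0.00
; layer 8
G0 Z18.19
G0 X0.00 Y0.00
G1 X24.76 Y0.00
G1 X24.76 Y6.98
G1 X10.74 Y6.98
G1 X10.74 Y17.95
G1 X0.00 Y17.95
G1 X0.00 Y0.00
M2 ; end

The solid is an L-shaped prism: outer 24.8 × 17.9 mm, arm thicknesses ≈ 6.98 mm (horizontal) and 10.7 mm (vertical), extruded 18.2 mm in z. Slicing at Δz = 2.27 mm — 8 equal slices spanning the solid's height, so layer i sits at z = i·h/8 — gives 8 non-empty perimeters. Each is a 6-segment closed polygon; G0 lifts to the layer z and rapids to the start vertex, then G1 traces the edges.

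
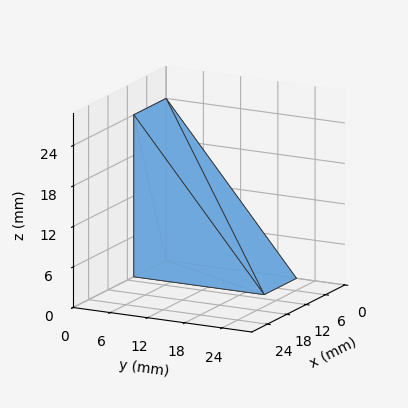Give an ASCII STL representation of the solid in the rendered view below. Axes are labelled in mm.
Reading the render: the shape is a wedge (ramp): 10 × 21 mm base, rising to 24 mm along the y=0 edge and sloping linearly to z=0 at y=21 (dimensions read to the nearest mm from the axis ticks). For the STL, each face is triangulated and given an outward normal.

solid part
  facet normal 0.0000 0.0000 -1.0000
    outer loop
      vertex 10.00 21.00 0.00
      vertex 10.00 0.00 0.00
      vertex 0.00 0.00 0.00
    endloop
  endfacet
  facet normal 0.0000 0.0000 -1.0000
    outer loop
      vertex 0.00 21.00 0.00
      vertex 10.00 21.00 0.00
      vertex 0.00 0.00 0.00
    endloop
  endfacet
  facet normal 0.0000 -1.0000 0.0000
    outer loop
      vertex 0.00 0.00 0.00
      vertex 10.00 0.00 0.00
      vertex 10.00 0.00 24.00
    endloop
  endfacet
  facet normal 0.0000 -1.0000 0.0000
    outer loop
      vertex 0.00 0.00 0.00
      vertex 10.00 0.00 24.00
      vertex 0.00 0.00 24.00
    endloop
  endfacet
  facet normal 0.0000 0.7526 0.6585
    outer loop
      vertex 0.00 0.00 24.00
      vertex 10.00 0.00 24.00
      vertex 10.00 21.00 0.00
    endloop
  endfacet
  facet normal 0.0000 0.7526 0.6585
    outer loop
      vertex 0.00 0.00 24.00
      vertex 10.00 21.00 0.00
      vertex 0.00 21.00 0.00
    endloop
  endfacet
  facet normal -1.0000 0.0000 0.0000
    outer loop
      vertex 0.00 0.00 24.00
      vertex 0.00 21.00 0.00
      vertex 0.00 0.00 0.00
    endloop
  endfacet
  facet normal 1.0000 0.0000 0.0000
    outer loop
      vertex 10.00 0.00 0.00
      vertex 10.00 21.00 0.00
      vertex 10.00 0.00 24.00
    endloop
  endfacet
endsolid part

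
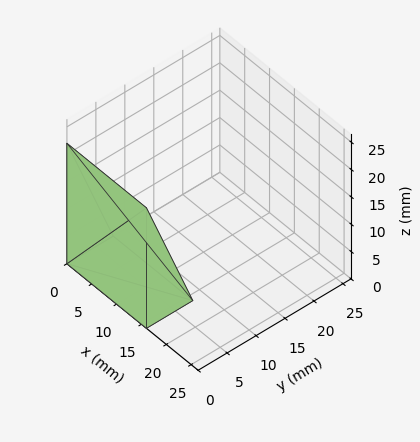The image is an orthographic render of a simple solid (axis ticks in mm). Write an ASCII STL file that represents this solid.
Reading the render: the shape is a wedge (ramp): 16 × 8 mm base, rising to 22 mm along the y=0 edge and sloping linearly to z=0 at y=8 (dimensions read to the nearest mm from the axis ticks). For the STL, each face is triangulated and given an outward normal.

solid part
  facet normal 0.0000 0.0000 -1.0000
    outer loop
      vertex 16.000 8.000 0.000
      vertex 16.000 0.000 0.000
      vertex 0.000 0.000 0.000
    endloop
  endfacet
  facet normal 0.0000 0.0000 -1.0000
    outer loop
      vertex 0.000 8.000 0.000
      vertex 16.000 8.000 0.000
      vertex 0.000 0.000 0.000
    endloop
  endfacet
  facet normal 0.0000 -1.0000 0.0000
    outer loop
      vertex 0.000 0.000 0.000
      vertex 16.000 0.000 0.000
      vertex 16.000 0.000 22.000
    endloop
  endfacet
  facet normal 0.0000 -1.0000 0.0000
    outer loop
      vertex 0.000 0.000 0.000
      vertex 16.000 0.000 22.000
      vertex 0.000 0.000 22.000
    endloop
  endfacet
  facet normal 0.0000 0.9398 0.3417
    outer loop
      vertex 0.000 0.000 22.000
      vertex 16.000 0.000 22.000
      vertex 16.000 8.000 0.000
    endloop
  endfacet
  facet normal 0.0000 0.9398 0.3417
    outer loop
      vertex 0.000 0.000 22.000
      vertex 16.000 8.000 0.000
      vertex 0.000 8.000 0.000
    endloop
  endfacet
  facet normal -1.0000 0.0000 0.0000
    outer loop
      vertex 0.000 0.000 22.000
      vertex 0.000 8.000 0.000
      vertex 0.000 0.000 0.000
    endloop
  endfacet
  facet normal 1.0000 0.0000 0.0000
    outer loop
      vertex 16.000 0.000 0.000
      vertex 16.000 8.000 0.000
      vertex 16.000 0.000 22.000
    endloop
  endfacet
endsolid part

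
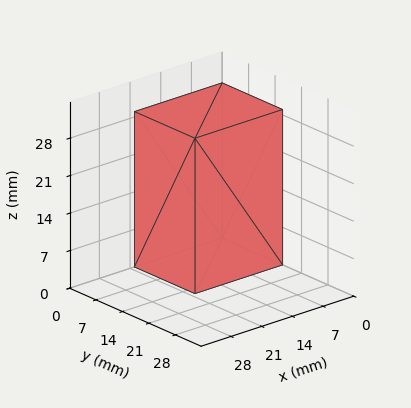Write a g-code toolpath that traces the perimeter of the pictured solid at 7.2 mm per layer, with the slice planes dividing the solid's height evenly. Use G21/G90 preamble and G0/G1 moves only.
Reading the render: the shape is a rectangular box, roughly 20 × 16 mm footprint and 29 mm tall (dimensions read to the nearest mm from the axis ticks). For the g-code, the solid's height is divided into equal slices at the stated Δz and each level perimeter traced with G1 moves after a G0 lift.

; perimeter-only toolpath
G21 ; units = mm
G90 ; absolute positioning
G28 ; home
; layer 1
G0 Z7.2
G0 X0.0 Y0.0
G1 X20.0 Y0.0
G1 X20.0 Y16.0
G1 X0.0 Y16.0
G1 X0.0 Y0.0
; layer 2
G0 Z14.5
G0 X0.0 Y0.0
G1 X20.0 Y0.0
G1 X20.0 Y16.0
G1 X0.0 Y16.0
G1 X0.0 Y0.0
; layer 3
G0 Z21.8
G0 X0.0 Y0.0
G1 X20.0 Y0.0
G1 X20.0 Y16.0
G1 X0.0 Y16.0
G1 X0.0 Y0.0
; layer 4
G0 Z29.0
G0 X0.0 Y0.0
G1 X20.0 Y0.0
G1 X20.0 Y16.0
G1 X0.0 Y16.0
G1 X0.0 Y0.0
M2 ; end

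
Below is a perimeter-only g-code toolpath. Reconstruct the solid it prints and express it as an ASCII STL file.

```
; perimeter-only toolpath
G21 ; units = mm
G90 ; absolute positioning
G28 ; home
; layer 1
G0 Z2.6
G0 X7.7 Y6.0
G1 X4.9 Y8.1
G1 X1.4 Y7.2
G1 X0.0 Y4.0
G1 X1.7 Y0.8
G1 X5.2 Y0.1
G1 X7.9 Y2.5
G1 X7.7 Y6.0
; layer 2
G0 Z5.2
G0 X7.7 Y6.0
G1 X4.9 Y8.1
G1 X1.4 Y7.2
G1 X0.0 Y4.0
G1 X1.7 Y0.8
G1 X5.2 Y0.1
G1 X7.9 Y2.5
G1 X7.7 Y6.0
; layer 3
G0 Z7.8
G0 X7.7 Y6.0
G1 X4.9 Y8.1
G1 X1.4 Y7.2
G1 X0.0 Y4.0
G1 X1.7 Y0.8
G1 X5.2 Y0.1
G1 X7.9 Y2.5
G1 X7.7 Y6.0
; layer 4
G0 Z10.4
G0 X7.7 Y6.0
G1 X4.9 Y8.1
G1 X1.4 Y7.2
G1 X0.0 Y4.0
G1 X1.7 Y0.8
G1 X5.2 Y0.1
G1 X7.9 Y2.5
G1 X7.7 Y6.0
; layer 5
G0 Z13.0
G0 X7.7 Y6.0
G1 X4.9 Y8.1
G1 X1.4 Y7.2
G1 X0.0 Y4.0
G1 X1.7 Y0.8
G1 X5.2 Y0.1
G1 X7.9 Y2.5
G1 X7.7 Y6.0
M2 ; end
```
solid part
  facet normal 0.0000 0.0000 -1.0000
    outer loop
      vertex 1.4 7.2 0.0
      vertex 4.9 8.1 0.0
      vertex 7.7 6.0 0.0
    endloop
  endfacet
  facet normal 0.0000 0.0000 -1.0000
    outer loop
      vertex 0.0 4.0 0.0
      vertex 1.4 7.2 0.0
      vertex 7.7 6.0 0.0
    endloop
  endfacet
  facet normal 0.0000 0.0000 -1.0000
    outer loop
      vertex 1.7 0.8 0.0
      vertex 0.0 4.0 0.0
      vertex 7.7 6.0 0.0
    endloop
  endfacet
  facet normal 0.0000 0.0000 -1.0000
    outer loop
      vertex 5.2 0.1 0.0
      vertex 1.7 0.8 0.0
      vertex 7.7 6.0 0.0
    endloop
  endfacet
  facet normal 0.0000 0.0000 -1.0000
    outer loop
      vertex 7.9 2.5 0.0
      vertex 5.2 0.1 0.0
      vertex 7.7 6.0 0.0
    endloop
  endfacet
  facet normal 0.0000 0.0000 1.0000
    outer loop
      vertex 7.7 6.0 13.0
      vertex 4.9 8.1 13.0
      vertex 1.4 7.2 13.0
    endloop
  endfacet
  facet normal 0.0000 0.0000 1.0000
    outer loop
      vertex 7.7 6.0 13.0
      vertex 1.4 7.2 13.0
      vertex 0.0 4.0 13.0
    endloop
  endfacet
  facet normal 0.0000 0.0000 1.0000
    outer loop
      vertex 7.7 6.0 13.0
      vertex 0.0 4.0 13.0
      vertex 1.7 0.8 13.0
    endloop
  endfacet
  facet normal 0.0000 0.0000 1.0000
    outer loop
      vertex 7.7 6.0 13.0
      vertex 1.7 0.8 13.0
      vertex 5.2 0.1 13.0
    endloop
  endfacet
  facet normal 0.0000 0.0000 1.0000
    outer loop
      vertex 7.7 6.0 13.0
      vertex 5.2 0.1 13.0
      vertex 7.9 2.5 13.0
    endloop
  endfacet
  facet normal 0.6000 0.8000 0.0000
    outer loop
      vertex 7.7 6.0 0.0
      vertex 4.9 8.1 0.0
      vertex 4.9 8.1 13.0
    endloop
  endfacet
  facet normal 0.6000 0.8000 0.0000
    outer loop
      vertex 7.7 6.0 0.0
      vertex 4.9 8.1 13.0
      vertex 7.7 6.0 13.0
    endloop
  endfacet
  facet normal -0.2490 0.9685 0.0000
    outer loop
      vertex 4.9 8.1 0.0
      vertex 1.4 7.2 0.0
      vertex 1.4 7.2 13.0
    endloop
  endfacet
  facet normal -0.2490 0.9685 0.0000
    outer loop
      vertex 4.9 8.1 0.0
      vertex 1.4 7.2 13.0
      vertex 4.9 8.1 13.0
    endloop
  endfacet
  facet normal -0.9162 0.4008 0.0000
    outer loop
      vertex 1.4 7.2 0.0
      vertex 0.0 4.0 0.0
      vertex 0.0 4.0 13.0
    endloop
  endfacet
  facet normal -0.9162 0.4008 0.0000
    outer loop
      vertex 1.4 7.2 0.0
      vertex 0.0 4.0 13.0
      vertex 1.4 7.2 13.0
    endloop
  endfacet
  facet normal -0.8831 -0.4692 0.0000
    outer loop
      vertex 0.0 4.0 0.0
      vertex 1.7 0.8 0.0
      vertex 1.7 0.8 13.0
    endloop
  endfacet
  facet normal -0.8831 -0.4692 0.0000
    outer loop
      vertex 0.0 4.0 0.0
      vertex 1.7 0.8 13.0
      vertex 0.0 4.0 13.0
    endloop
  endfacet
  facet normal -0.1961 -0.9806 0.0000
    outer loop
      vertex 1.7 0.8 0.0
      vertex 5.2 0.1 0.0
      vertex 5.2 0.1 13.0
    endloop
  endfacet
  facet normal -0.1961 -0.9806 0.0000
    outer loop
      vertex 1.7 0.8 0.0
      vertex 5.2 0.1 13.0
      vertex 1.7 0.8 13.0
    endloop
  endfacet
  facet normal 0.6644 -0.7474 0.0000
    outer loop
      vertex 5.2 0.1 0.0
      vertex 7.9 2.5 0.0
      vertex 7.9 2.5 13.0
    endloop
  endfacet
  facet normal 0.6644 -0.7474 0.0000
    outer loop
      vertex 5.2 0.1 0.0
      vertex 7.9 2.5 13.0
      vertex 5.2 0.1 13.0
    endloop
  endfacet
  facet normal 0.9984 0.0570 0.0000
    outer loop
      vertex 7.9 2.5 0.0
      vertex 7.7 6.0 0.0
      vertex 7.7 6.0 13.0
    endloop
  endfacet
  facet normal 0.9984 0.0570 0.0000
    outer loop
      vertex 7.9 2.5 0.0
      vertex 7.7 6.0 13.0
      vertex 7.9 2.5 13.0
    endloop
  endfacet
endsolid part

The G0 Z moves step by Δz≈2.6 mm. Every layer's G1 loop is the same polygon, so the solid is a straight extrusion of it from z=0 to z≈13. Closing with flat bottom and top caps and triangulating gives 24 facets — a regular 7-sided prism (a cylinder approximated with 7 flat sides), circumscribed radius ≈ 4.1 mm, height ≈ 13 mm.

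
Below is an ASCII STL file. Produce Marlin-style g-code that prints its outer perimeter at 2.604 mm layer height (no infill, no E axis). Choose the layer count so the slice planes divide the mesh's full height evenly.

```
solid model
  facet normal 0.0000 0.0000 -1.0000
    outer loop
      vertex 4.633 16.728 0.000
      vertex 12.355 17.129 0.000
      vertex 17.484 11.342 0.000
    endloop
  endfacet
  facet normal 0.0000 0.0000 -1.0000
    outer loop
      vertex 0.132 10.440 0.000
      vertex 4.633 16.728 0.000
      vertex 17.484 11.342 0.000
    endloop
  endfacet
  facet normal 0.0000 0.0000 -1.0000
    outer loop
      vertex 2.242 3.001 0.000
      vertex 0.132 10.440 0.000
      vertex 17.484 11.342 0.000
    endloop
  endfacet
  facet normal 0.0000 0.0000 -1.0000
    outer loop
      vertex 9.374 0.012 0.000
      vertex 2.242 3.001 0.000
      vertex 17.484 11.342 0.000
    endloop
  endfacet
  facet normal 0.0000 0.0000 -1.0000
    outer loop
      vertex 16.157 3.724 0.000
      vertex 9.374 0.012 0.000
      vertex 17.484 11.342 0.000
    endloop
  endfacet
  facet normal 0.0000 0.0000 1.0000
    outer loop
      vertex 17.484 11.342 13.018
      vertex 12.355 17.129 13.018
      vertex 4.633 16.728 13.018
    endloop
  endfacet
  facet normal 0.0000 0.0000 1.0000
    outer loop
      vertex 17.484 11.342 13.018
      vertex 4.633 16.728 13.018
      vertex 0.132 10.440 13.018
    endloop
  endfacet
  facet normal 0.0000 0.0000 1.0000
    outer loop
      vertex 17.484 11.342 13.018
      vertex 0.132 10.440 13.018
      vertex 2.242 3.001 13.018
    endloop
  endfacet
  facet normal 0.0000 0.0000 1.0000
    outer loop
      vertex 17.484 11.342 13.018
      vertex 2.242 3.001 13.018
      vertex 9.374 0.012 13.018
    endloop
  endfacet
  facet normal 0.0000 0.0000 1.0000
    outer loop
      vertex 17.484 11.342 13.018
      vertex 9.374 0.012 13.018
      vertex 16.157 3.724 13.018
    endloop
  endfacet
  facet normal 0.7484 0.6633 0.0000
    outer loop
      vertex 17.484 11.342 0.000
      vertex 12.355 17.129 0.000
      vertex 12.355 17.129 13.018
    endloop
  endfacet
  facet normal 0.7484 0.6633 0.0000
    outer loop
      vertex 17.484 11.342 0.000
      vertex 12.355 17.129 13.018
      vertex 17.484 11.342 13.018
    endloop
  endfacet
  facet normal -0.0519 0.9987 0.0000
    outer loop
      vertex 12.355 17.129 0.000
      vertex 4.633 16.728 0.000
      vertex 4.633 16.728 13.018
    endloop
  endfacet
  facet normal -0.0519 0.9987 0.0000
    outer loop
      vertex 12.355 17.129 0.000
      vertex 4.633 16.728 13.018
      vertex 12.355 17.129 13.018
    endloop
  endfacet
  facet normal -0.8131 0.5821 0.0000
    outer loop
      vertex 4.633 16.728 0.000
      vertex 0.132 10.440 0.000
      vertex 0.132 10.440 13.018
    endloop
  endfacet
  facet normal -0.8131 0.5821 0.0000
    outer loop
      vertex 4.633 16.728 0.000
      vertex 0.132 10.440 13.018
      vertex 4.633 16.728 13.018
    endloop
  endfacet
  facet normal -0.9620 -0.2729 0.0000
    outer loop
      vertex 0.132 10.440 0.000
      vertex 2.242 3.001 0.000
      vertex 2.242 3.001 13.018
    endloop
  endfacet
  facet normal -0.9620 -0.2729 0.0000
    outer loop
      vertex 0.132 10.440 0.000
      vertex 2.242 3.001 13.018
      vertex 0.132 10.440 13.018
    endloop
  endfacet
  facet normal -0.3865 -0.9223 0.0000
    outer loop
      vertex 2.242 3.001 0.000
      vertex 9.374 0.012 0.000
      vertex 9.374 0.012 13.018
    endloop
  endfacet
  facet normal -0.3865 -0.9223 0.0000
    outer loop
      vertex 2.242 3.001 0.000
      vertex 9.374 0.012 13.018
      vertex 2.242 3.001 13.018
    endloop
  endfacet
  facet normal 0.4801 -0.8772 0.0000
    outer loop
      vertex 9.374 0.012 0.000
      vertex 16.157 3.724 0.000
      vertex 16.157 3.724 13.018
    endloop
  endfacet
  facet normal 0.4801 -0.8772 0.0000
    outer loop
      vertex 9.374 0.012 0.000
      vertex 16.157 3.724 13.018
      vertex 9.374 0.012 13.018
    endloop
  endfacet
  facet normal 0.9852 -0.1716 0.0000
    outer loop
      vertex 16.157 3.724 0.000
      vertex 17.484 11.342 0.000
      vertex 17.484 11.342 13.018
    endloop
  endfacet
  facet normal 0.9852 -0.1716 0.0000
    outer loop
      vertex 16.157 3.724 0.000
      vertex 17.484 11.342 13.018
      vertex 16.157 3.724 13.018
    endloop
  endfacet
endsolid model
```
; perimeter-only toolpath
G21 ; units = mm
G90 ; absolute positioning
G28 ; home
; layer 1
G0 Z2.604
G0 X17.484 Y11.342
G1 X12.355 Y17.129
G1 X4.633 Y16.728
G1 X0.132 Y10.440
G1 X2.242 Y3.001
G1 X9.374 Y0.012
G1 X16.157 Y3.724
G1 X17.484 Y11.342
; layer 2
G0 Z5.207
G0 X17.484 Y11.342
G1 X12.355 Y17.129
G1 X4.633 Y16.728
G1 X0.132 Y10.440
G1 X2.242 Y3.001
G1 X9.374 Y0.012
G1 X16.157 Y3.724
G1 X17.484 Y11.342
; layer 3
G0 Z7.811
G0 X17.484 Y11.342
G1 X12.355 Y17.129
G1 X4.633 Y16.728
G1 X0.132 Y10.440
G1 X2.242 Y3.001
G1 X9.374 Y0.012
G1 X16.157 Y3.724
G1 X17.484 Y11.342
; layer 4
G0 Z10.414
G0 X17.484 Y11.342
G1 X12.355 Y17.129
G1 X4.633 Y16.728
G1 X0.132 Y10.440
G1 X2.242 Y3.001
G1 X9.374 Y0.012
G1 X16.157 Y3.724
G1 X17.484 Y11.342
; layer 5
G0 Z13.018
G0 X17.484 Y11.342
G1 X12.355 Y17.129
G1 X4.633 Y16.728
G1 X0.132 Y10.440
G1 X2.242 Y3.001
G1 X9.374 Y0.012
G1 X16.157 Y3.724
G1 X17.484 Y11.342
M2 ; end

The solid is a regular 7-sided prism (a cylinder approximated with 7 flat sides), circumscribed radius ≈ 8.91 mm, height ≈ 13 mm. Slicing at Δz = 2.604 mm — 5 equal slices spanning the solid's height, so layer i sits at z = i·h/5 — gives 5 non-empty perimeters. Each is a 7-segment closed polygon; G0 lifts to the layer z and rapids to the start vertex, then G1 traces the edges.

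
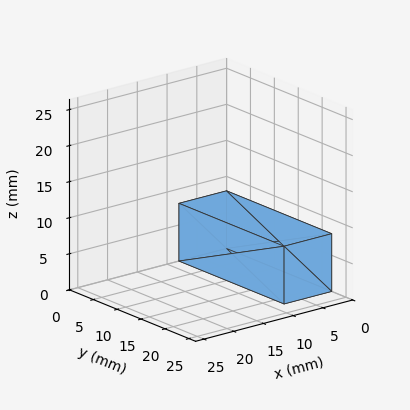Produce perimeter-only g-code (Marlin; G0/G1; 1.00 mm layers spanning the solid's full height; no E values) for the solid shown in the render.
Reading the render: the shape is a rectangular box, roughly 8 × 22 mm footprint and 8 mm tall (dimensions read to the nearest mm from the axis ticks). For the g-code, the solid's height is divided into equal slices at the stated Δz and each level perimeter traced with G1 moves after a G0 lift.

; perimeter-only toolpath
G21 ; units = mm
G90 ; absolute positioning
G28 ; home
; layer 1
G0 Z1.00
G0 X0.00 Y0.00
G1 X8.00 Y0.00
G1 X8.00 Y22.00
G1 X0.00 Y22.00
G1 X0.00 Y0.00
; layer 2
G0 Z2.00
G0 X0.00 Y0.00
G1 X8.00 Y0.00
G1 X8.00 Y22.00
G1 X0.00 Y22.00
G1 X0.00 Y0.00
; layer 3
G0 Z3.00
G0 X0.00 Y0.00
G1 X8.00 Y0.00
G1 X8.00 Y22.00
G1 X0.00 Y22.00
G1 X0.00 Y0.00
; layer 4
G0 Z4.00
G0 X0.00 Y0.00
G1 X8.00 Y0.00
G1 X8.00 Y22.00
G1 X0.00 Y22.00
G1 X0.00 Y0.00
; layer 5
G0 Z5.00
G0 X0.00 Y0.00
G1 X8.00 Y0.00
G1 X8.00 Y22.00
G1 X0.00 Y22.00
G1 X0.00 Y0.00
; layer 6
G0 Z6.00
G0 X0.00 Y0.00
G1 X8.00 Y0.00
G1 X8.00 Y22.00
G1 X0.00 Y22.00
G1 X0.00 Y0.00
; layer 7
G0 Z7.00
G0 X0.00 Y0.00
G1 X8.00 Y0.00
G1 X8.00 Y22.00
G1 X0.00 Y22.00
G1 X0.00 Y0.00
; layer 8
G0 Z8.00
G0 X0.00 Y0.00
G1 X8.00 Y0.00
G1 X8.00 Y22.00
G1 X0.00 Y22.00
G1 X0.00 Y0.00
M2 ; end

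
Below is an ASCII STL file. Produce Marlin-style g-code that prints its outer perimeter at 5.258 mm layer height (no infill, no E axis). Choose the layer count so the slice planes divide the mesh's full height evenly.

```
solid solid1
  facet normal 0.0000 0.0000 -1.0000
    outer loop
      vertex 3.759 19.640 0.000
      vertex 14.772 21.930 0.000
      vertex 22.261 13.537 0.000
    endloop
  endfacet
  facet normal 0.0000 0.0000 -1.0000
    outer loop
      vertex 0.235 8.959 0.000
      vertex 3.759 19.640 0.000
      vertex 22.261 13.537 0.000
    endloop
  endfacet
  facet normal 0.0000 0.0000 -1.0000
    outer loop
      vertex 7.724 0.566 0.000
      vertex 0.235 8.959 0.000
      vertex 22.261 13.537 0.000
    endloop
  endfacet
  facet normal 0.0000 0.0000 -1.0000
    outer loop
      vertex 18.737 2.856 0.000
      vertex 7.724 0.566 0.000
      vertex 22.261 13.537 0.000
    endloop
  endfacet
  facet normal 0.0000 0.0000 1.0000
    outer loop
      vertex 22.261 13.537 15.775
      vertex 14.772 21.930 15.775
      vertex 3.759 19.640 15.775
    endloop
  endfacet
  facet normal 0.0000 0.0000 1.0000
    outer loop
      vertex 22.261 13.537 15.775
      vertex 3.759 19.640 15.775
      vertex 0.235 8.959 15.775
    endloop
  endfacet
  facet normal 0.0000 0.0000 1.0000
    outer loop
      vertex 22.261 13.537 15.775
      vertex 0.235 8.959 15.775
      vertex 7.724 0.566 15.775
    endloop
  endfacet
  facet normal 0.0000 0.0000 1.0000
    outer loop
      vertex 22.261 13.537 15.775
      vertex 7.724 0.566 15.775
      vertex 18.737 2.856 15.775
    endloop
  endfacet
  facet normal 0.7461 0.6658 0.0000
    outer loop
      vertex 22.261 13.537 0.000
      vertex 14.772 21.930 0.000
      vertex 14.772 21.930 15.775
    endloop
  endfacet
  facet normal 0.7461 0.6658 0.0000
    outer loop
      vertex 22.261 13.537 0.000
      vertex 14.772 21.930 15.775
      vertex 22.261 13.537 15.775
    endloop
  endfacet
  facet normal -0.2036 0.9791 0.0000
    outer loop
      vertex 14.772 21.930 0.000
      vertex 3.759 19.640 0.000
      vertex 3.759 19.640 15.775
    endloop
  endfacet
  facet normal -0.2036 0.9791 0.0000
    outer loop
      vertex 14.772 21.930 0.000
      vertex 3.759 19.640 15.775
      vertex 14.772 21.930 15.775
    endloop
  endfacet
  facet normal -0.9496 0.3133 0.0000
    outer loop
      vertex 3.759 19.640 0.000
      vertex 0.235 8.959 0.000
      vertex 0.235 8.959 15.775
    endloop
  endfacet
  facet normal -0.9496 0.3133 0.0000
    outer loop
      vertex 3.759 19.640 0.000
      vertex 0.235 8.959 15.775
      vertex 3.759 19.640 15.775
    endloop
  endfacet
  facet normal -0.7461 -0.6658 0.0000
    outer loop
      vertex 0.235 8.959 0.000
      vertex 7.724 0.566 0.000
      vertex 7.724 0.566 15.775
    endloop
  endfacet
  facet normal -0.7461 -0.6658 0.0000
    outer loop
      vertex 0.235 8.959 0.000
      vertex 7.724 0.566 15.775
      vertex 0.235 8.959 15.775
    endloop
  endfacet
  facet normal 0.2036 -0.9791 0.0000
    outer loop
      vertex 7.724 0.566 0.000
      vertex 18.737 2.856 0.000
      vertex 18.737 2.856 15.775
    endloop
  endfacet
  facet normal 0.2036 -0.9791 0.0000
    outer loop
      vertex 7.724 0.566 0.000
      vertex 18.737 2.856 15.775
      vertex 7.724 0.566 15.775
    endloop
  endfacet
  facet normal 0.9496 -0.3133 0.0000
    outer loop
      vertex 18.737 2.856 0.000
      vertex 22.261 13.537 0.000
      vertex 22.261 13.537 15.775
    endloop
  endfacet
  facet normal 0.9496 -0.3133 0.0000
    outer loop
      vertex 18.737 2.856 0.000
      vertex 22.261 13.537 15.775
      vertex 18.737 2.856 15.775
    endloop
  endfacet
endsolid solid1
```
; perimeter-only toolpath
G21 ; units = mm
G90 ; absolute positioning
G28 ; home
; layer 1
G0 Z5.258
G0 X22.261 Y13.537
G1 X14.772 Y21.930
G1 X3.759 Y19.640
G1 X0.235 Y8.959
G1 X7.724 Y0.566
G1 X18.737 Y2.856
G1 X22.261 Y13.537
; layer 2
G0 Z10.517
G0 X22.261 Y13.537
G1 X14.772 Y21.930
G1 X3.759 Y19.640
G1 X0.235 Y8.959
G1 X7.724 Y0.566
G1 X18.737 Y2.856
G1 X22.261 Y13.537
; layer 3
G0 Z15.775
G0 X22.261 Y13.537
G1 X14.772 Y21.930
G1 X3.759 Y19.640
G1 X0.235 Y8.959
G1 X7.724 Y0.566
G1 X18.737 Y2.856
G1 X22.261 Y13.537
M2 ; end

The solid is a regular 6-sided prism (a cylinder approximated with 6 flat sides), circumscribed radius ≈ 11.2 mm, height ≈ 15.8 mm. Slicing at Δz = 5.258 mm — 3 equal slices spanning the solid's height, so layer i sits at z = i·h/3 — gives 3 non-empty perimeters. Each is a 6-segment closed polygon; G0 lifts to the layer z and rapids to the start vertex, then G1 traces the edges.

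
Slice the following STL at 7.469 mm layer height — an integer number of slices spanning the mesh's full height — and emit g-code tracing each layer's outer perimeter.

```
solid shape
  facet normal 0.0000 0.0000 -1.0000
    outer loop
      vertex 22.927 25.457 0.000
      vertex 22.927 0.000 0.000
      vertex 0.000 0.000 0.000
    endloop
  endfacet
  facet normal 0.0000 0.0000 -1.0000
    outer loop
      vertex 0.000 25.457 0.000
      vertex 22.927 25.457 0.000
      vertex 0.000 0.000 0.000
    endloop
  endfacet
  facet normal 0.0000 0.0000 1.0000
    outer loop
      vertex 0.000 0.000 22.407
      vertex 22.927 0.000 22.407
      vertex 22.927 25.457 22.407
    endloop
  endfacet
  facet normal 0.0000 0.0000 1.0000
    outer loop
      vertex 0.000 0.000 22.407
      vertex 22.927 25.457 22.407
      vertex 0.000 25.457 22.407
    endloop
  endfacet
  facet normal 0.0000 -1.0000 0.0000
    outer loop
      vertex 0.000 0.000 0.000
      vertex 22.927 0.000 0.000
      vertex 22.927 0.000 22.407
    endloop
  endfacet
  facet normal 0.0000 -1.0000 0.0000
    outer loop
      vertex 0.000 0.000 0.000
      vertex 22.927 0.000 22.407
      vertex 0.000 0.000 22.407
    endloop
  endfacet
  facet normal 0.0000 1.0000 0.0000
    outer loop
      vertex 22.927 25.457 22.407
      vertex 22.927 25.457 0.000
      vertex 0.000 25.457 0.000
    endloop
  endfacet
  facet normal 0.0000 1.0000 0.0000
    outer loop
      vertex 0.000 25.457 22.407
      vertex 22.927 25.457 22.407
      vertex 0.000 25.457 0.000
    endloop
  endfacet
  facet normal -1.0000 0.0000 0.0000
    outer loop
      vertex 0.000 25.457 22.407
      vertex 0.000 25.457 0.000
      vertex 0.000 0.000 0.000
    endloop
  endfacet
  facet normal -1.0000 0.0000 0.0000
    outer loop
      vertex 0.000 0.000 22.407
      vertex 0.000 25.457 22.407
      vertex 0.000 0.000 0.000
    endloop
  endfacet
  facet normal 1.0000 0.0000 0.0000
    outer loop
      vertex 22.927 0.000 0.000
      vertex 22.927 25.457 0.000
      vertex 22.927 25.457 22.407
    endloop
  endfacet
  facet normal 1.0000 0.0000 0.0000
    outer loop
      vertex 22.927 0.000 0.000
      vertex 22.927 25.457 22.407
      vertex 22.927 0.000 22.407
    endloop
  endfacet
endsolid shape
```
; perimeter-only toolpath
G21 ; units = mm
G90 ; absolute positioning
G28 ; home
; layer 1
G0 Z7.469
G0 X0.000 Y0.000
G1 X22.927 Y0.000
G1 X22.927 Y25.457
G1 X0.000 Y25.457
G1 X0.000 Y0.000
; layer 2
G0 Z14.938
G0 X0.000 Y0.000
G1 X22.927 Y0.000
G1 X22.927 Y25.457
G1 X0.000 Y25.457
G1 X0.000 Y0.000
; layer 3
G0 Z22.407
G0 X0.000 Y0.000
G1 X22.927 Y0.000
G1 X22.927 Y25.457
G1 X0.000 Y25.457
G1 X0.000 Y0.000
M2 ; end

The solid is a rectangular box, roughly 22.9 × 25.5 mm footprint and 22.4 mm tall. Slicing at Δz = 7.469 mm — 3 equal slices spanning the solid's height, so layer i sits at z = i·h/3 — gives 3 non-empty perimeters. Each is a 4-segment closed polygon; G0 lifts to the layer z and rapids to the start vertex, then G1 traces the edges.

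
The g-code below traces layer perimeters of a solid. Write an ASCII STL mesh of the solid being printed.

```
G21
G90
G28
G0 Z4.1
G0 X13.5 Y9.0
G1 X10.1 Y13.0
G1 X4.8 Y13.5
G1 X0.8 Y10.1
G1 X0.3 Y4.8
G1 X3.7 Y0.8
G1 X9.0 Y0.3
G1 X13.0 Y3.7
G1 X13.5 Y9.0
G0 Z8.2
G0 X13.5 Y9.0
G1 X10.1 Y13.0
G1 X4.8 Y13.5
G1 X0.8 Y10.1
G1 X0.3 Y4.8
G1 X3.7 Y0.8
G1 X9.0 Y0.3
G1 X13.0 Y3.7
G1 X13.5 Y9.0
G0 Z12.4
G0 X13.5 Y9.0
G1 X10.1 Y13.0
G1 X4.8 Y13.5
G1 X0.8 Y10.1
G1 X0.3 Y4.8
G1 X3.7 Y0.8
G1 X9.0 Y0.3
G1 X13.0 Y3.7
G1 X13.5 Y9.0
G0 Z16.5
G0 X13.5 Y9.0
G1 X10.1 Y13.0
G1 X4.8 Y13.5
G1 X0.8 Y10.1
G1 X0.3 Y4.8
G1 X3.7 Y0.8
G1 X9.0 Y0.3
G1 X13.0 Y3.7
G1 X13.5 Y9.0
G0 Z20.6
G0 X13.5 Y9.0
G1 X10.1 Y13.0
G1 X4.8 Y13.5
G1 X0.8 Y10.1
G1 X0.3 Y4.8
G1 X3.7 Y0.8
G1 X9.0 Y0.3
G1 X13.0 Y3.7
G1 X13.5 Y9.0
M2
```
solid part
  facet normal 0.0000 0.0000 -1.0000
    outer loop
      vertex 4.8 13.5 0.0
      vertex 10.1 13.0 0.0
      vertex 13.5 9.0 0.0
    endloop
  endfacet
  facet normal 0.0000 0.0000 -1.0000
    outer loop
      vertex 0.8 10.1 0.0
      vertex 4.8 13.5 0.0
      vertex 13.5 9.0 0.0
    endloop
  endfacet
  facet normal 0.0000 0.0000 -1.0000
    outer loop
      vertex 0.3 4.8 0.0
      vertex 0.8 10.1 0.0
      vertex 13.5 9.0 0.0
    endloop
  endfacet
  facet normal 0.0000 0.0000 -1.0000
    outer loop
      vertex 3.7 0.8 0.0
      vertex 0.3 4.8 0.0
      vertex 13.5 9.0 0.0
    endloop
  endfacet
  facet normal 0.0000 0.0000 -1.0000
    outer loop
      vertex 9.0 0.3 0.0
      vertex 3.7 0.8 0.0
      vertex 13.5 9.0 0.0
    endloop
  endfacet
  facet normal 0.0000 0.0000 -1.0000
    outer loop
      vertex 13.0 3.7 0.0
      vertex 9.0 0.3 0.0
      vertex 13.5 9.0 0.0
    endloop
  endfacet
  facet normal 0.0000 0.0000 1.0000
    outer loop
      vertex 13.5 9.0 20.6
      vertex 10.1 13.0 20.6
      vertex 4.8 13.5 20.6
    endloop
  endfacet
  facet normal 0.0000 0.0000 1.0000
    outer loop
      vertex 13.5 9.0 20.6
      vertex 4.8 13.5 20.6
      vertex 0.8 10.1 20.6
    endloop
  endfacet
  facet normal 0.0000 0.0000 1.0000
    outer loop
      vertex 13.5 9.0 20.6
      vertex 0.8 10.1 20.6
      vertex 0.3 4.8 20.6
    endloop
  endfacet
  facet normal 0.0000 0.0000 1.0000
    outer loop
      vertex 13.5 9.0 20.6
      vertex 0.3 4.8 20.6
      vertex 3.7 0.8 20.6
    endloop
  endfacet
  facet normal 0.0000 0.0000 1.0000
    outer loop
      vertex 13.5 9.0 20.6
      vertex 3.7 0.8 20.6
      vertex 9.0 0.3 20.6
    endloop
  endfacet
  facet normal 0.0000 0.0000 1.0000
    outer loop
      vertex 13.5 9.0 20.6
      vertex 9.0 0.3 20.6
      vertex 13.0 3.7 20.6
    endloop
  endfacet
  facet normal 0.7619 0.6476 0.0000
    outer loop
      vertex 13.5 9.0 0.0
      vertex 10.1 13.0 0.0
      vertex 10.1 13.0 20.6
    endloop
  endfacet
  facet normal 0.7619 0.6476 0.0000
    outer loop
      vertex 13.5 9.0 0.0
      vertex 10.1 13.0 20.6
      vertex 13.5 9.0 20.6
    endloop
  endfacet
  facet normal 0.0939 0.9956 0.0000
    outer loop
      vertex 10.1 13.0 0.0
      vertex 4.8 13.5 0.0
      vertex 4.8 13.5 20.6
    endloop
  endfacet
  facet normal 0.0939 0.9956 0.0000
    outer loop
      vertex 10.1 13.0 0.0
      vertex 4.8 13.5 20.6
      vertex 10.1 13.0 20.6
    endloop
  endfacet
  facet normal -0.6476 0.7619 0.0000
    outer loop
      vertex 4.8 13.5 0.0
      vertex 0.8 10.1 0.0
      vertex 0.8 10.1 20.6
    endloop
  endfacet
  facet normal -0.6476 0.7619 0.0000
    outer loop
      vertex 4.8 13.5 0.0
      vertex 0.8 10.1 20.6
      vertex 4.8 13.5 20.6
    endloop
  endfacet
  facet normal -0.9956 0.0939 0.0000
    outer loop
      vertex 0.8 10.1 0.0
      vertex 0.3 4.8 0.0
      vertex 0.3 4.8 20.6
    endloop
  endfacet
  facet normal -0.9956 0.0939 0.0000
    outer loop
      vertex 0.8 10.1 0.0
      vertex 0.3 4.8 20.6
      vertex 0.8 10.1 20.6
    endloop
  endfacet
  facet normal -0.7619 -0.6476 0.0000
    outer loop
      vertex 0.3 4.8 0.0
      vertex 3.7 0.8 0.0
      vertex 3.7 0.8 20.6
    endloop
  endfacet
  facet normal -0.7619 -0.6476 0.0000
    outer loop
      vertex 0.3 4.8 0.0
      vertex 3.7 0.8 20.6
      vertex 0.3 4.8 20.6
    endloop
  endfacet
  facet normal -0.0939 -0.9956 0.0000
    outer loop
      vertex 3.7 0.8 0.0
      vertex 9.0 0.3 0.0
      vertex 9.0 0.3 20.6
    endloop
  endfacet
  facet normal -0.0939 -0.9956 0.0000
    outer loop
      vertex 3.7 0.8 0.0
      vertex 9.0 0.3 20.6
      vertex 3.7 0.8 20.6
    endloop
  endfacet
  facet normal 0.6476 -0.7619 0.0000
    outer loop
      vertex 9.0 0.3 0.0
      vertex 13.0 3.7 0.0
      vertex 13.0 3.7 20.6
    endloop
  endfacet
  facet normal 0.6476 -0.7619 0.0000
    outer loop
      vertex 9.0 0.3 0.0
      vertex 13.0 3.7 20.6
      vertex 9.0 0.3 20.6
    endloop
  endfacet
  facet normal 0.9956 -0.0939 0.0000
    outer loop
      vertex 13.0 3.7 0.0
      vertex 13.5 9.0 0.0
      vertex 13.5 9.0 20.6
    endloop
  endfacet
  facet normal 0.9956 -0.0939 0.0000
    outer loop
      vertex 13.0 3.7 0.0
      vertex 13.5 9.0 20.6
      vertex 13.0 3.7 20.6
    endloop
  endfacet
endsolid part

The G0 Z moves step by Δz≈4.1 mm. Every layer's G1 loop is the same polygon, so the solid is a straight extrusion of it from z=0 to z≈20.6. Closing with flat bottom and top caps and triangulating gives 28 facets — a regular 8-sided prism (a cylinder approximated with 8 flat sides), circumscribed radius ≈ 6.9 mm, height ≈ 20.6 mm.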